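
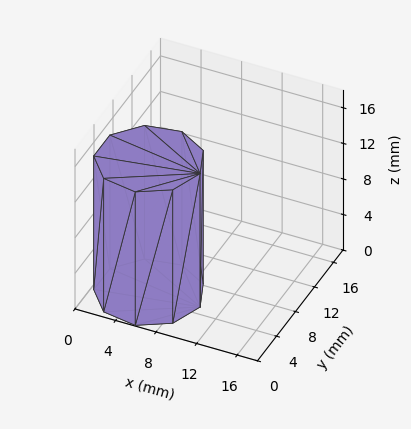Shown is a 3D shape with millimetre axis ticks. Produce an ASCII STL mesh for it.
Reading the render: the shape is a regular 9-sided prism (a cylinder approximated with 9 flat sides), circumscribed radius ≈ 5 mm, height ≈ 15 mm (dimensions read to the nearest mm from the axis ticks). For the STL, each face is triangulated and given an outward normal.

solid part
  facet normal 0.0000 0.0000 -1.0000
    outer loop
      vertex 5.9 9.9 0.0
      vertex 8.8 8.2 0.0
      vertex 10.0 5.0 0.0
    endloop
  endfacet
  facet normal 0.0000 0.0000 -1.0000
    outer loop
      vertex 2.5 9.3 0.0
      vertex 5.9 9.9 0.0
      vertex 10.0 5.0 0.0
    endloop
  endfacet
  facet normal 0.0000 0.0000 -1.0000
    outer loop
      vertex 0.3 6.7 0.0
      vertex 2.5 9.3 0.0
      vertex 10.0 5.0 0.0
    endloop
  endfacet
  facet normal 0.0000 0.0000 -1.0000
    outer loop
      vertex 0.3 3.3 0.0
      vertex 0.3 6.7 0.0
      vertex 10.0 5.0 0.0
    endloop
  endfacet
  facet normal 0.0000 0.0000 -1.0000
    outer loop
      vertex 2.5 0.7 0.0
      vertex 0.3 3.3 0.0
      vertex 10.0 5.0 0.0
    endloop
  endfacet
  facet normal 0.0000 0.0000 -1.0000
    outer loop
      vertex 5.9 0.1 0.0
      vertex 2.5 0.7 0.0
      vertex 10.0 5.0 0.0
    endloop
  endfacet
  facet normal 0.0000 0.0000 -1.0000
    outer loop
      vertex 8.8 1.8 0.0
      vertex 5.9 0.1 0.0
      vertex 10.0 5.0 0.0
    endloop
  endfacet
  facet normal 0.0000 0.0000 1.0000
    outer loop
      vertex 10.0 5.0 15.0
      vertex 8.8 8.2 15.0
      vertex 5.9 9.9 15.0
    endloop
  endfacet
  facet normal 0.0000 0.0000 1.0000
    outer loop
      vertex 10.0 5.0 15.0
      vertex 5.9 9.9 15.0
      vertex 2.5 9.3 15.0
    endloop
  endfacet
  facet normal 0.0000 0.0000 1.0000
    outer loop
      vertex 10.0 5.0 15.0
      vertex 2.5 9.3 15.0
      vertex 0.3 6.7 15.0
    endloop
  endfacet
  facet normal 0.0000 0.0000 1.0000
    outer loop
      vertex 10.0 5.0 15.0
      vertex 0.3 6.7 15.0
      vertex 0.3 3.3 15.0
    endloop
  endfacet
  facet normal 0.0000 0.0000 1.0000
    outer loop
      vertex 10.0 5.0 15.0
      vertex 0.3 3.3 15.0
      vertex 2.5 0.7 15.0
    endloop
  endfacet
  facet normal 0.0000 0.0000 1.0000
    outer loop
      vertex 10.0 5.0 15.0
      vertex 2.5 0.7 15.0
      vertex 5.9 0.1 15.0
    endloop
  endfacet
  facet normal 0.0000 0.0000 1.0000
    outer loop
      vertex 10.0 5.0 15.0
      vertex 5.9 0.1 15.0
      vertex 8.8 1.8 15.0
    endloop
  endfacet
  facet normal 0.9363 0.3511 0.0000
    outer loop
      vertex 10.0 5.0 0.0
      vertex 8.8 8.2 0.0
      vertex 8.8 8.2 15.0
    endloop
  endfacet
  facet normal 0.9363 0.3511 0.0000
    outer loop
      vertex 10.0 5.0 0.0
      vertex 8.8 8.2 15.0
      vertex 10.0 5.0 15.0
    endloop
  endfacet
  facet normal 0.5057 0.8627 0.0000
    outer loop
      vertex 8.8 8.2 0.0
      vertex 5.9 9.9 0.0
      vertex 5.9 9.9 15.0
    endloop
  endfacet
  facet normal 0.5057 0.8627 0.0000
    outer loop
      vertex 8.8 8.2 0.0
      vertex 5.9 9.9 15.0
      vertex 8.8 8.2 15.0
    endloop
  endfacet
  facet normal -0.1738 0.9848 0.0000
    outer loop
      vertex 5.9 9.9 0.0
      vertex 2.5 9.3 0.0
      vertex 2.5 9.3 15.0
    endloop
  endfacet
  facet normal -0.1738 0.9848 0.0000
    outer loop
      vertex 5.9 9.9 0.0
      vertex 2.5 9.3 15.0
      vertex 5.9 9.9 15.0
    endloop
  endfacet
  facet normal -0.7634 0.6459 0.0000
    outer loop
      vertex 2.5 9.3 0.0
      vertex 0.3 6.7 0.0
      vertex 0.3 6.7 15.0
    endloop
  endfacet
  facet normal -0.7634 0.6459 0.0000
    outer loop
      vertex 2.5 9.3 0.0
      vertex 0.3 6.7 15.0
      vertex 2.5 9.3 15.0
    endloop
  endfacet
  facet normal -1.0000 0.0000 0.0000
    outer loop
      vertex 0.3 6.7 0.0
      vertex 0.3 3.3 0.0
      vertex 0.3 3.3 15.0
    endloop
  endfacet
  facet normal -1.0000 0.0000 0.0000
    outer loop
      vertex 0.3 6.7 0.0
      vertex 0.3 3.3 15.0
      vertex 0.3 6.7 15.0
    endloop
  endfacet
  facet normal -0.7634 -0.6459 0.0000
    outer loop
      vertex 0.3 3.3 0.0
      vertex 2.5 0.7 0.0
      vertex 2.5 0.7 15.0
    endloop
  endfacet
  facet normal -0.7634 -0.6459 0.0000
    outer loop
      vertex 0.3 3.3 0.0
      vertex 2.5 0.7 15.0
      vertex 0.3 3.3 15.0
    endloop
  endfacet
  facet normal -0.1738 -0.9848 0.0000
    outer loop
      vertex 2.5 0.7 0.0
      vertex 5.9 0.1 0.0
      vertex 5.9 0.1 15.0
    endloop
  endfacet
  facet normal -0.1738 -0.9848 0.0000
    outer loop
      vertex 2.5 0.7 0.0
      vertex 5.9 0.1 15.0
      vertex 2.5 0.7 15.0
    endloop
  endfacet
  facet normal 0.5057 -0.8627 0.0000
    outer loop
      vertex 5.9 0.1 0.0
      vertex 8.8 1.8 0.0
      vertex 8.8 1.8 15.0
    endloop
  endfacet
  facet normal 0.5057 -0.8627 0.0000
    outer loop
      vertex 5.9 0.1 0.0
      vertex 8.8 1.8 15.0
      vertex 5.9 0.1 15.0
    endloop
  endfacet
  facet normal 0.9363 -0.3511 0.0000
    outer loop
      vertex 8.8 1.8 0.0
      vertex 10.0 5.0 0.0
      vertex 10.0 5.0 15.0
    endloop
  endfacet
  facet normal 0.9363 -0.3511 0.0000
    outer loop
      vertex 8.8 1.8 0.0
      vertex 10.0 5.0 15.0
      vertex 8.8 1.8 15.0
    endloop
  endfacet
endsolid part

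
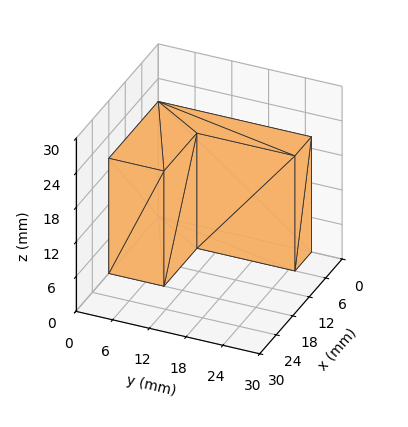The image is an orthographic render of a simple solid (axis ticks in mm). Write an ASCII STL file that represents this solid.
Reading the render: the shape is an L-shaped prism: outer 18 × 25 mm, arm thicknesses ≈ 9 mm (horizontal) and 6 mm (vertical), extruded 20 mm in z (dimensions read to the nearest mm from the axis ticks). For the STL, each face is triangulated and given an outward normal.

solid part
  facet normal 0.0000 0.0000 -1.0000
    outer loop
      vertex 18.0 9.0 0.0
      vertex 18.0 0.0 0.0
      vertex 0.0 0.0 0.0
    endloop
  endfacet
  facet normal 0.0000 0.0000 -1.0000
    outer loop
      vertex 6.0 9.0 0.0
      vertex 18.0 9.0 0.0
      vertex 0.0 0.0 0.0
    endloop
  endfacet
  facet normal 0.0000 0.0000 -1.0000
    outer loop
      vertex 6.0 25.0 0.0
      vertex 6.0 9.0 0.0
      vertex 0.0 0.0 0.0
    endloop
  endfacet
  facet normal 0.0000 0.0000 -1.0000
    outer loop
      vertex 0.0 25.0 0.0
      vertex 6.0 25.0 0.0
      vertex 0.0 0.0 0.0
    endloop
  endfacet
  facet normal 0.0000 0.0000 1.0000
    outer loop
      vertex 0.0 0.0 20.0
      vertex 18.0 0.0 20.0
      vertex 18.0 9.0 20.0
    endloop
  endfacet
  facet normal 0.0000 0.0000 1.0000
    outer loop
      vertex 0.0 0.0 20.0
      vertex 18.0 9.0 20.0
      vertex 6.0 9.0 20.0
    endloop
  endfacet
  facet normal 0.0000 0.0000 1.0000
    outer loop
      vertex 0.0 0.0 20.0
      vertex 6.0 9.0 20.0
      vertex 6.0 25.0 20.0
    endloop
  endfacet
  facet normal 0.0000 0.0000 1.0000
    outer loop
      vertex 0.0 0.0 20.0
      vertex 6.0 25.0 20.0
      vertex 0.0 25.0 20.0
    endloop
  endfacet
  facet normal 0.0000 -1.0000 0.0000
    outer loop
      vertex 0.0 0.0 0.0
      vertex 18.0 0.0 0.0
      vertex 18.0 0.0 20.0
    endloop
  endfacet
  facet normal 0.0000 -1.0000 0.0000
    outer loop
      vertex 0.0 0.0 0.0
      vertex 18.0 0.0 20.0
      vertex 0.0 0.0 20.0
    endloop
  endfacet
  facet normal 1.0000 0.0000 0.0000
    outer loop
      vertex 18.0 0.0 0.0
      vertex 18.0 9.0 0.0
      vertex 18.0 9.0 20.0
    endloop
  endfacet
  facet normal 1.0000 0.0000 0.0000
    outer loop
      vertex 18.0 0.0 0.0
      vertex 18.0 9.0 20.0
      vertex 18.0 0.0 20.0
    endloop
  endfacet
  facet normal 0.0000 1.0000 0.0000
    outer loop
      vertex 18.0 9.0 0.0
      vertex 6.0 9.0 0.0
      vertex 6.0 9.0 20.0
    endloop
  endfacet
  facet normal 0.0000 1.0000 0.0000
    outer loop
      vertex 18.0 9.0 0.0
      vertex 6.0 9.0 20.0
      vertex 18.0 9.0 20.0
    endloop
  endfacet
  facet normal 1.0000 0.0000 0.0000
    outer loop
      vertex 6.0 9.0 0.0
      vertex 6.0 25.0 0.0
      vertex 6.0 25.0 20.0
    endloop
  endfacet
  facet normal 1.0000 0.0000 0.0000
    outer loop
      vertex 6.0 9.0 0.0
      vertex 6.0 25.0 20.0
      vertex 6.0 9.0 20.0
    endloop
  endfacet
  facet normal 0.0000 1.0000 0.0000
    outer loop
      vertex 6.0 25.0 0.0
      vertex 0.0 25.0 0.0
      vertex 0.0 25.0 20.0
    endloop
  endfacet
  facet normal 0.0000 1.0000 0.0000
    outer loop
      vertex 6.0 25.0 0.0
      vertex 0.0 25.0 20.0
      vertex 6.0 25.0 20.0
    endloop
  endfacet
  facet normal -1.0000 0.0000 0.0000
    outer loop
      vertex 0.0 25.0 0.0
      vertex 0.0 0.0 0.0
      vertex 0.0 0.0 20.0
    endloop
  endfacet
  facet normal -1.0000 0.0000 0.0000
    outer loop
      vertex 0.0 25.0 0.0
      vertex 0.0 0.0 20.0
      vertex 0.0 25.0 20.0
    endloop
  endfacet
endsolid part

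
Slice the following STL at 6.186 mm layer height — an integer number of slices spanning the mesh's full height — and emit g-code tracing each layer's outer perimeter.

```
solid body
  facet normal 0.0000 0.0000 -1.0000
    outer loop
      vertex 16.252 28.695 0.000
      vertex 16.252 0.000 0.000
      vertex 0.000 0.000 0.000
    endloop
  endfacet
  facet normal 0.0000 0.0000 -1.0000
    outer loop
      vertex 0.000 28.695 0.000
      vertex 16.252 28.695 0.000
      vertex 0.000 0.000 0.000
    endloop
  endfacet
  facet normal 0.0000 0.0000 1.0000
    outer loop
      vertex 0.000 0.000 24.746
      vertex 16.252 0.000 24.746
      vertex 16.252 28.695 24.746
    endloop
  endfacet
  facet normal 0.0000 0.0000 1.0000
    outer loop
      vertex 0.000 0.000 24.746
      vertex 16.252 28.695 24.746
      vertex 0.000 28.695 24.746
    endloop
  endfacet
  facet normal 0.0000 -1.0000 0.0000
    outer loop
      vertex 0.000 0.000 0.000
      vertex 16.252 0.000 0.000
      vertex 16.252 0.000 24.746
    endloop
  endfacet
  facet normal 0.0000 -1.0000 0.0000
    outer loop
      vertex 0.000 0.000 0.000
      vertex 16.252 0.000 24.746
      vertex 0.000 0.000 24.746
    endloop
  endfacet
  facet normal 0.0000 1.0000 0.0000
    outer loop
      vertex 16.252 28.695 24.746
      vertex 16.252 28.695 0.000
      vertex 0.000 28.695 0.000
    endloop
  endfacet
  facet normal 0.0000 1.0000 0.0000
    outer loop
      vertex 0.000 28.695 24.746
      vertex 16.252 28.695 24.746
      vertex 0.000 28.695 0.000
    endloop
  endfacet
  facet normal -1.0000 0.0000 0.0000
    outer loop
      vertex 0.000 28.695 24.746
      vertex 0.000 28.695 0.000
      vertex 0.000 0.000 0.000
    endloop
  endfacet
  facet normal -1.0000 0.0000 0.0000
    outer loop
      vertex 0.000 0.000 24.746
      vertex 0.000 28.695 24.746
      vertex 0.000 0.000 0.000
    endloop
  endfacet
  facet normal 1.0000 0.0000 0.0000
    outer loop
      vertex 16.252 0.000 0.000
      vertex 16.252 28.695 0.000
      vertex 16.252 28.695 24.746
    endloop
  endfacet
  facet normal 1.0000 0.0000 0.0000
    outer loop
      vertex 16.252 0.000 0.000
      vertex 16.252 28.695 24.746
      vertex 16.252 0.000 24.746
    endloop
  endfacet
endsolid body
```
; perimeter-only toolpath
G21 ; units = mm
G90 ; absolute positioning
G28 ; home
; layer 1
G0 Z6.186
G0 X0.000 Y0.000
G1 X16.252 Y0.000
G1 X16.252 Y28.695
G1 X0.000 Y28.695
G1 X0.000 Y0.000
; layer 2
G0 Z12.373
G0 X0.000 Y0.000
G1 X16.252 Y0.000
G1 X16.252 Y28.695
G1 X0.000 Y28.695
G1 X0.000 Y0.000
; layer 3
G0 Z18.559
G0 X0.000 Y0.000
G1 X16.252 Y0.000
G1 X16.252 Y28.695
G1 X0.000 Y28.695
G1 X0.000 Y0.000
; layer 4
G0 Z24.746
G0 X0.000 Y0.000
G1 X16.252 Y0.000
G1 X16.252 Y28.695
G1 X0.000 Y28.695
G1 X0.000 Y0.000
M2 ; end

The solid is a rectangular box, roughly 16.3 × 28.7 mm footprint and 24.7 mm tall. Slicing at Δz = 6.186 mm — 4 equal slices spanning the solid's height, so layer i sits at z = i·h/4 — gives 4 non-empty perimeters. Each is a 4-segment closed polygon; G0 lifts to the layer z and rapids to the start vertex, then G1 traces the edges.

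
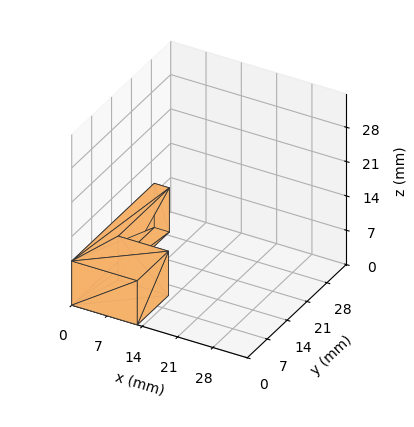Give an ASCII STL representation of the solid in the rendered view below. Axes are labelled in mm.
Reading the render: the shape is an L-shaped prism: outer 13 × 29 mm, arm thicknesses ≈ 11 mm (horizontal) and 3 mm (vertical), extruded 9 mm in z (dimensions read to the nearest mm from the axis ticks). For the STL, each face is triangulated and given an outward normal.

solid part
  facet normal 0.0000 0.0000 -1.0000
    outer loop
      vertex 13.0 11.0 0.0
      vertex 13.0 0.0 0.0
      vertex 0.0 0.0 0.0
    endloop
  endfacet
  facet normal 0.0000 0.0000 -1.0000
    outer loop
      vertex 3.0 11.0 0.0
      vertex 13.0 11.0 0.0
      vertex 0.0 0.0 0.0
    endloop
  endfacet
  facet normal 0.0000 0.0000 -1.0000
    outer loop
      vertex 3.0 29.0 0.0
      vertex 3.0 11.0 0.0
      vertex 0.0 0.0 0.0
    endloop
  endfacet
  facet normal 0.0000 0.0000 -1.0000
    outer loop
      vertex 0.0 29.0 0.0
      vertex 3.0 29.0 0.0
      vertex 0.0 0.0 0.0
    endloop
  endfacet
  facet normal 0.0000 0.0000 1.0000
    outer loop
      vertex 0.0 0.0 9.0
      vertex 13.0 0.0 9.0
      vertex 13.0 11.0 9.0
    endloop
  endfacet
  facet normal 0.0000 0.0000 1.0000
    outer loop
      vertex 0.0 0.0 9.0
      vertex 13.0 11.0 9.0
      vertex 3.0 11.0 9.0
    endloop
  endfacet
  facet normal 0.0000 0.0000 1.0000
    outer loop
      vertex 0.0 0.0 9.0
      vertex 3.0 11.0 9.0
      vertex 3.0 29.0 9.0
    endloop
  endfacet
  facet normal 0.0000 0.0000 1.0000
    outer loop
      vertex 0.0 0.0 9.0
      vertex 3.0 29.0 9.0
      vertex 0.0 29.0 9.0
    endloop
  endfacet
  facet normal 0.0000 -1.0000 0.0000
    outer loop
      vertex 0.0 0.0 0.0
      vertex 13.0 0.0 0.0
      vertex 13.0 0.0 9.0
    endloop
  endfacet
  facet normal 0.0000 -1.0000 0.0000
    outer loop
      vertex 0.0 0.0 0.0
      vertex 13.0 0.0 9.0
      vertex 0.0 0.0 9.0
    endloop
  endfacet
  facet normal 1.0000 0.0000 0.0000
    outer loop
      vertex 13.0 0.0 0.0
      vertex 13.0 11.0 0.0
      vertex 13.0 11.0 9.0
    endloop
  endfacet
  facet normal 1.0000 0.0000 0.0000
    outer loop
      vertex 13.0 0.0 0.0
      vertex 13.0 11.0 9.0
      vertex 13.0 0.0 9.0
    endloop
  endfacet
  facet normal 0.0000 1.0000 0.0000
    outer loop
      vertex 13.0 11.0 0.0
      vertex 3.0 11.0 0.0
      vertex 3.0 11.0 9.0
    endloop
  endfacet
  facet normal 0.0000 1.0000 0.0000
    outer loop
      vertex 13.0 11.0 0.0
      vertex 3.0 11.0 9.0
      vertex 13.0 11.0 9.0
    endloop
  endfacet
  facet normal 1.0000 0.0000 0.0000
    outer loop
      vertex 3.0 11.0 0.0
      vertex 3.0 29.0 0.0
      vertex 3.0 29.0 9.0
    endloop
  endfacet
  facet normal 1.0000 0.0000 0.0000
    outer loop
      vertex 3.0 11.0 0.0
      vertex 3.0 29.0 9.0
      vertex 3.0 11.0 9.0
    endloop
  endfacet
  facet normal 0.0000 1.0000 0.0000
    outer loop
      vertex 3.0 29.0 0.0
      vertex 0.0 29.0 0.0
      vertex 0.0 29.0 9.0
    endloop
  endfacet
  facet normal 0.0000 1.0000 0.0000
    outer loop
      vertex 3.0 29.0 0.0
      vertex 0.0 29.0 9.0
      vertex 3.0 29.0 9.0
    endloop
  endfacet
  facet normal -1.0000 0.0000 0.0000
    outer loop
      vertex 0.0 29.0 0.0
      vertex 0.0 0.0 0.0
      vertex 0.0 0.0 9.0
    endloop
  endfacet
  facet normal -1.0000 0.0000 0.0000
    outer loop
      vertex 0.0 29.0 0.0
      vertex 0.0 0.0 9.0
      vertex 0.0 29.0 9.0
    endloop
  endfacet
endsolid part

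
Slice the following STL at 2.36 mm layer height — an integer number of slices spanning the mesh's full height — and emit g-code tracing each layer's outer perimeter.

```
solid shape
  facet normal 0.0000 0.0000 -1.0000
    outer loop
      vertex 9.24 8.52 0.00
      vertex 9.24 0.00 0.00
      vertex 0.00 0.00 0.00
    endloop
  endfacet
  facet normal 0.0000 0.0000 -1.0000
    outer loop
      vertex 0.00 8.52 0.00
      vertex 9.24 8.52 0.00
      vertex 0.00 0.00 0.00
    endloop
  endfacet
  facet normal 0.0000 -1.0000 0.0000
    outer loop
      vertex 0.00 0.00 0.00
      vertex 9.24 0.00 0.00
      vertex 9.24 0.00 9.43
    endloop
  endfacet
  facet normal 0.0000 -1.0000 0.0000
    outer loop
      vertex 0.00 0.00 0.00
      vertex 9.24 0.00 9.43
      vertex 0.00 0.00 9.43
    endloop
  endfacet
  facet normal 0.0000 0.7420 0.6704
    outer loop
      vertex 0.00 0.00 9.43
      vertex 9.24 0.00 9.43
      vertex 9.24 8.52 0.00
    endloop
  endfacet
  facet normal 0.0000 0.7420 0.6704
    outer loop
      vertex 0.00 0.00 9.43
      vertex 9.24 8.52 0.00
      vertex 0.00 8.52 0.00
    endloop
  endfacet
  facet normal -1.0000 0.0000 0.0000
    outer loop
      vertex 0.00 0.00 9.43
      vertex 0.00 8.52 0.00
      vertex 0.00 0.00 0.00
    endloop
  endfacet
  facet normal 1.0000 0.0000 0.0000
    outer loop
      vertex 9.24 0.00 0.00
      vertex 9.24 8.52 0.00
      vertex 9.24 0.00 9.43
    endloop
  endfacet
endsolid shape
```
; perimeter-only toolpath
G21 ; units = mm
G90 ; absolute positioning
G28 ; home
; layer 1
G0 Z2.36
G0 X0.00 Y0.00
G1 X9.24 Y0.00
G1 X9.24 Y6.39
G1 X0.00 Y6.39
G1 X0.00 Y0.00
; layer 2
G0 Z4.71
G0 X0.00 Y0.00
G1 X9.24 Y0.00
G1 X9.24 Y4.26
G1 X0.00 Y4.26
G1 X0.00 Y0.00
; layer 3
G0 Z7.07
G0 X0.00 Y0.00
G1 X9.24 Y0.00
G1 X9.24 Y2.13
G1 X0.00 Y2.13
G1 X0.00 Y0.00
M2 ; end

The solid is a wedge (ramp): 9.24 × 8.52 mm base, rising to 9.43 mm along the y=0 edge and sloping linearly to z=0 at y=8.52. Slicing at Δz = 2.36 mm — 4 equal slices spanning the solid's height, so layer i sits at z = i·h/4 — gives 3 non-empty perimeters. Each is a 4-segment closed polygon; G0 lifts to the layer z and rapids to the start vertex, then G1 traces the edges. The cross-section shrinks linearly with z (the slice at the apex is degenerate and omitted).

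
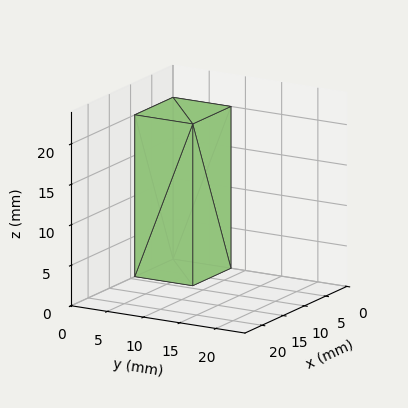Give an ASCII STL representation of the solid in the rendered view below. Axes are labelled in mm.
Reading the render: the shape is a rectangular box, roughly 9 × 8 mm footprint and 20 mm tall (dimensions read to the nearest mm from the axis ticks). For the STL, each face is triangulated and given an outward normal.

solid part
  facet normal 0.0000 0.0000 -1.0000
    outer loop
      vertex 9.000 8.000 0.000
      vertex 9.000 0.000 0.000
      vertex 0.000 0.000 0.000
    endloop
  endfacet
  facet normal 0.0000 0.0000 -1.0000
    outer loop
      vertex 0.000 8.000 0.000
      vertex 9.000 8.000 0.000
      vertex 0.000 0.000 0.000
    endloop
  endfacet
  facet normal 0.0000 0.0000 1.0000
    outer loop
      vertex 0.000 0.000 20.000
      vertex 9.000 0.000 20.000
      vertex 9.000 8.000 20.000
    endloop
  endfacet
  facet normal 0.0000 0.0000 1.0000
    outer loop
      vertex 0.000 0.000 20.000
      vertex 9.000 8.000 20.000
      vertex 0.000 8.000 20.000
    endloop
  endfacet
  facet normal 0.0000 -1.0000 0.0000
    outer loop
      vertex 0.000 0.000 0.000
      vertex 9.000 0.000 0.000
      vertex 9.000 0.000 20.000
    endloop
  endfacet
  facet normal 0.0000 -1.0000 0.0000
    outer loop
      vertex 0.000 0.000 0.000
      vertex 9.000 0.000 20.000
      vertex 0.000 0.000 20.000
    endloop
  endfacet
  facet normal 0.0000 1.0000 0.0000
    outer loop
      vertex 9.000 8.000 20.000
      vertex 9.000 8.000 0.000
      vertex 0.000 8.000 0.000
    endloop
  endfacet
  facet normal 0.0000 1.0000 0.0000
    outer loop
      vertex 0.000 8.000 20.000
      vertex 9.000 8.000 20.000
      vertex 0.000 8.000 0.000
    endloop
  endfacet
  facet normal -1.0000 0.0000 0.0000
    outer loop
      vertex 0.000 8.000 20.000
      vertex 0.000 8.000 0.000
      vertex 0.000 0.000 0.000
    endloop
  endfacet
  facet normal -1.0000 0.0000 0.0000
    outer loop
      vertex 0.000 0.000 20.000
      vertex 0.000 8.000 20.000
      vertex 0.000 0.000 0.000
    endloop
  endfacet
  facet normal 1.0000 0.0000 0.0000
    outer loop
      vertex 9.000 0.000 0.000
      vertex 9.000 8.000 0.000
      vertex 9.000 8.000 20.000
    endloop
  endfacet
  facet normal 1.0000 0.0000 0.0000
    outer loop
      vertex 9.000 0.000 0.000
      vertex 9.000 8.000 20.000
      vertex 9.000 0.000 20.000
    endloop
  endfacet
endsolid part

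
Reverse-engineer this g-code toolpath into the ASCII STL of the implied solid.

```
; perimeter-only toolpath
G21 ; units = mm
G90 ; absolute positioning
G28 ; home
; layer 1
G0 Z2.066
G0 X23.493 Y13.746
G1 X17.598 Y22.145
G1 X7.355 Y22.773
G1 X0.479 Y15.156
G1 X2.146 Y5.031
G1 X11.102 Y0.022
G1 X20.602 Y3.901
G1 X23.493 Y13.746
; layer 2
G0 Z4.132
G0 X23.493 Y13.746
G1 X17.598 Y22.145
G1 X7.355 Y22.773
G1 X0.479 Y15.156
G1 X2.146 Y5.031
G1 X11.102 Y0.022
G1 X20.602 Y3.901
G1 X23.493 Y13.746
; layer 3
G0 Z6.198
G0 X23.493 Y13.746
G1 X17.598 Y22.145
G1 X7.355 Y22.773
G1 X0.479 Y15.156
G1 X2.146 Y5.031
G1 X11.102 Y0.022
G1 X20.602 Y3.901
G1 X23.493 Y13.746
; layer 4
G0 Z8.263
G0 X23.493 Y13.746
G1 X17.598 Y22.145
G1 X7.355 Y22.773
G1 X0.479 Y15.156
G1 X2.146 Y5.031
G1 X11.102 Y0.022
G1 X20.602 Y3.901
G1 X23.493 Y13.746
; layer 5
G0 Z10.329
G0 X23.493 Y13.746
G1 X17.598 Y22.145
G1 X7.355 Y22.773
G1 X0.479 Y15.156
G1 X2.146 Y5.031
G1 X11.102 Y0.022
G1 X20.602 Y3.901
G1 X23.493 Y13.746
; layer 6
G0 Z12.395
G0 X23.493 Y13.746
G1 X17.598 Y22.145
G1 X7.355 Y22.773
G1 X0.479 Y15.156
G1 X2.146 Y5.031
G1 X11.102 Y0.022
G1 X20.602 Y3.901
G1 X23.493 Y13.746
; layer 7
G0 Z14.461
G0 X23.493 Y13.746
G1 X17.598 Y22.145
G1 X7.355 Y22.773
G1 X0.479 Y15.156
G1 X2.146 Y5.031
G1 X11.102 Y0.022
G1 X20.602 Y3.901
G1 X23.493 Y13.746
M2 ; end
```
solid part
  facet normal 0.0000 0.0000 -1.0000
    outer loop
      vertex 7.355 22.773 0.000
      vertex 17.598 22.145 0.000
      vertex 23.493 13.746 0.000
    endloop
  endfacet
  facet normal 0.0000 0.0000 -1.0000
    outer loop
      vertex 0.479 15.156 0.000
      vertex 7.355 22.773 0.000
      vertex 23.493 13.746 0.000
    endloop
  endfacet
  facet normal 0.0000 0.0000 -1.0000
    outer loop
      vertex 2.146 5.031 0.000
      vertex 0.479 15.156 0.000
      vertex 23.493 13.746 0.000
    endloop
  endfacet
  facet normal 0.0000 0.0000 -1.0000
    outer loop
      vertex 11.102 0.022 0.000
      vertex 2.146 5.031 0.000
      vertex 23.493 13.746 0.000
    endloop
  endfacet
  facet normal 0.0000 0.0000 -1.0000
    outer loop
      vertex 20.602 3.901 0.000
      vertex 11.102 0.022 0.000
      vertex 23.493 13.746 0.000
    endloop
  endfacet
  facet normal 0.0000 0.0000 1.0000
    outer loop
      vertex 23.493 13.746 14.461
      vertex 17.598 22.145 14.461
      vertex 7.355 22.773 14.461
    endloop
  endfacet
  facet normal 0.0000 0.0000 1.0000
    outer loop
      vertex 23.493 13.746 14.461
      vertex 7.355 22.773 14.461
      vertex 0.479 15.156 14.461
    endloop
  endfacet
  facet normal 0.0000 0.0000 1.0000
    outer loop
      vertex 23.493 13.746 14.461
      vertex 0.479 15.156 14.461
      vertex 2.146 5.031 14.461
    endloop
  endfacet
  facet normal 0.0000 0.0000 1.0000
    outer loop
      vertex 23.493 13.746 14.461
      vertex 2.146 5.031 14.461
      vertex 11.102 0.022 14.461
    endloop
  endfacet
  facet normal 0.0000 0.0000 1.0000
    outer loop
      vertex 23.493 13.746 14.461
      vertex 11.102 0.022 14.461
      vertex 20.602 3.901 14.461
    endloop
  endfacet
  facet normal 0.8185 0.5745 0.0000
    outer loop
      vertex 23.493 13.746 0.000
      vertex 17.598 22.145 0.000
      vertex 17.598 22.145 14.461
    endloop
  endfacet
  facet normal 0.8185 0.5745 0.0000
    outer loop
      vertex 23.493 13.746 0.000
      vertex 17.598 22.145 14.461
      vertex 23.493 13.746 14.461
    endloop
  endfacet
  facet normal 0.0612 0.9981 0.0000
    outer loop
      vertex 17.598 22.145 0.000
      vertex 7.355 22.773 0.000
      vertex 7.355 22.773 14.461
    endloop
  endfacet
  facet normal 0.0612 0.9981 0.0000
    outer loop
      vertex 17.598 22.145 0.000
      vertex 7.355 22.773 14.461
      vertex 17.598 22.145 14.461
    endloop
  endfacet
  facet normal -0.7423 0.6701 0.0000
    outer loop
      vertex 7.355 22.773 0.000
      vertex 0.479 15.156 0.000
      vertex 0.479 15.156 14.461
    endloop
  endfacet
  facet normal -0.7423 0.6701 0.0000
    outer loop
      vertex 7.355 22.773 0.000
      vertex 0.479 15.156 14.461
      vertex 7.355 22.773 14.461
    endloop
  endfacet
  facet normal -0.9867 -0.1625 0.0000
    outer loop
      vertex 0.479 15.156 0.000
      vertex 2.146 5.031 0.000
      vertex 2.146 5.031 14.461
    endloop
  endfacet
  facet normal -0.9867 -0.1625 0.0000
    outer loop
      vertex 0.479 15.156 0.000
      vertex 2.146 5.031 14.461
      vertex 0.479 15.156 14.461
    endloop
  endfacet
  facet normal -0.4881 -0.8728 0.0000
    outer loop
      vertex 2.146 5.031 0.000
      vertex 11.102 0.022 0.000
      vertex 11.102 0.022 14.461
    endloop
  endfacet
  facet normal -0.4881 -0.8728 0.0000
    outer loop
      vertex 2.146 5.031 0.000
      vertex 11.102 0.022 14.461
      vertex 2.146 5.031 14.461
    endloop
  endfacet
  facet normal 0.3780 -0.9258 0.0000
    outer loop
      vertex 11.102 0.022 0.000
      vertex 20.602 3.901 0.000
      vertex 20.602 3.901 14.461
    endloop
  endfacet
  facet normal 0.3780 -0.9258 0.0000
    outer loop
      vertex 11.102 0.022 0.000
      vertex 20.602 3.901 14.461
      vertex 11.102 0.022 14.461
    endloop
  endfacet
  facet normal 0.9595 -0.2818 0.0000
    outer loop
      vertex 20.602 3.901 0.000
      vertex 23.493 13.746 0.000
      vertex 23.493 13.746 14.461
    endloop
  endfacet
  facet normal 0.9595 -0.2818 0.0000
    outer loop
      vertex 20.602 3.901 0.000
      vertex 23.493 13.746 14.461
      vertex 20.602 3.901 14.461
    endloop
  endfacet
endsolid part

The G0 Z moves step by Δz≈2.066 mm. Every layer's G1 loop is the same polygon, so the solid is a straight extrusion of it from z=0 to z≈14.5. Closing with flat bottom and top caps and triangulating gives 24 facets — a regular 7-sided prism (a cylinder approximated with 7 flat sides), circumscribed radius ≈ 11.8 mm, height ≈ 14.5 mm.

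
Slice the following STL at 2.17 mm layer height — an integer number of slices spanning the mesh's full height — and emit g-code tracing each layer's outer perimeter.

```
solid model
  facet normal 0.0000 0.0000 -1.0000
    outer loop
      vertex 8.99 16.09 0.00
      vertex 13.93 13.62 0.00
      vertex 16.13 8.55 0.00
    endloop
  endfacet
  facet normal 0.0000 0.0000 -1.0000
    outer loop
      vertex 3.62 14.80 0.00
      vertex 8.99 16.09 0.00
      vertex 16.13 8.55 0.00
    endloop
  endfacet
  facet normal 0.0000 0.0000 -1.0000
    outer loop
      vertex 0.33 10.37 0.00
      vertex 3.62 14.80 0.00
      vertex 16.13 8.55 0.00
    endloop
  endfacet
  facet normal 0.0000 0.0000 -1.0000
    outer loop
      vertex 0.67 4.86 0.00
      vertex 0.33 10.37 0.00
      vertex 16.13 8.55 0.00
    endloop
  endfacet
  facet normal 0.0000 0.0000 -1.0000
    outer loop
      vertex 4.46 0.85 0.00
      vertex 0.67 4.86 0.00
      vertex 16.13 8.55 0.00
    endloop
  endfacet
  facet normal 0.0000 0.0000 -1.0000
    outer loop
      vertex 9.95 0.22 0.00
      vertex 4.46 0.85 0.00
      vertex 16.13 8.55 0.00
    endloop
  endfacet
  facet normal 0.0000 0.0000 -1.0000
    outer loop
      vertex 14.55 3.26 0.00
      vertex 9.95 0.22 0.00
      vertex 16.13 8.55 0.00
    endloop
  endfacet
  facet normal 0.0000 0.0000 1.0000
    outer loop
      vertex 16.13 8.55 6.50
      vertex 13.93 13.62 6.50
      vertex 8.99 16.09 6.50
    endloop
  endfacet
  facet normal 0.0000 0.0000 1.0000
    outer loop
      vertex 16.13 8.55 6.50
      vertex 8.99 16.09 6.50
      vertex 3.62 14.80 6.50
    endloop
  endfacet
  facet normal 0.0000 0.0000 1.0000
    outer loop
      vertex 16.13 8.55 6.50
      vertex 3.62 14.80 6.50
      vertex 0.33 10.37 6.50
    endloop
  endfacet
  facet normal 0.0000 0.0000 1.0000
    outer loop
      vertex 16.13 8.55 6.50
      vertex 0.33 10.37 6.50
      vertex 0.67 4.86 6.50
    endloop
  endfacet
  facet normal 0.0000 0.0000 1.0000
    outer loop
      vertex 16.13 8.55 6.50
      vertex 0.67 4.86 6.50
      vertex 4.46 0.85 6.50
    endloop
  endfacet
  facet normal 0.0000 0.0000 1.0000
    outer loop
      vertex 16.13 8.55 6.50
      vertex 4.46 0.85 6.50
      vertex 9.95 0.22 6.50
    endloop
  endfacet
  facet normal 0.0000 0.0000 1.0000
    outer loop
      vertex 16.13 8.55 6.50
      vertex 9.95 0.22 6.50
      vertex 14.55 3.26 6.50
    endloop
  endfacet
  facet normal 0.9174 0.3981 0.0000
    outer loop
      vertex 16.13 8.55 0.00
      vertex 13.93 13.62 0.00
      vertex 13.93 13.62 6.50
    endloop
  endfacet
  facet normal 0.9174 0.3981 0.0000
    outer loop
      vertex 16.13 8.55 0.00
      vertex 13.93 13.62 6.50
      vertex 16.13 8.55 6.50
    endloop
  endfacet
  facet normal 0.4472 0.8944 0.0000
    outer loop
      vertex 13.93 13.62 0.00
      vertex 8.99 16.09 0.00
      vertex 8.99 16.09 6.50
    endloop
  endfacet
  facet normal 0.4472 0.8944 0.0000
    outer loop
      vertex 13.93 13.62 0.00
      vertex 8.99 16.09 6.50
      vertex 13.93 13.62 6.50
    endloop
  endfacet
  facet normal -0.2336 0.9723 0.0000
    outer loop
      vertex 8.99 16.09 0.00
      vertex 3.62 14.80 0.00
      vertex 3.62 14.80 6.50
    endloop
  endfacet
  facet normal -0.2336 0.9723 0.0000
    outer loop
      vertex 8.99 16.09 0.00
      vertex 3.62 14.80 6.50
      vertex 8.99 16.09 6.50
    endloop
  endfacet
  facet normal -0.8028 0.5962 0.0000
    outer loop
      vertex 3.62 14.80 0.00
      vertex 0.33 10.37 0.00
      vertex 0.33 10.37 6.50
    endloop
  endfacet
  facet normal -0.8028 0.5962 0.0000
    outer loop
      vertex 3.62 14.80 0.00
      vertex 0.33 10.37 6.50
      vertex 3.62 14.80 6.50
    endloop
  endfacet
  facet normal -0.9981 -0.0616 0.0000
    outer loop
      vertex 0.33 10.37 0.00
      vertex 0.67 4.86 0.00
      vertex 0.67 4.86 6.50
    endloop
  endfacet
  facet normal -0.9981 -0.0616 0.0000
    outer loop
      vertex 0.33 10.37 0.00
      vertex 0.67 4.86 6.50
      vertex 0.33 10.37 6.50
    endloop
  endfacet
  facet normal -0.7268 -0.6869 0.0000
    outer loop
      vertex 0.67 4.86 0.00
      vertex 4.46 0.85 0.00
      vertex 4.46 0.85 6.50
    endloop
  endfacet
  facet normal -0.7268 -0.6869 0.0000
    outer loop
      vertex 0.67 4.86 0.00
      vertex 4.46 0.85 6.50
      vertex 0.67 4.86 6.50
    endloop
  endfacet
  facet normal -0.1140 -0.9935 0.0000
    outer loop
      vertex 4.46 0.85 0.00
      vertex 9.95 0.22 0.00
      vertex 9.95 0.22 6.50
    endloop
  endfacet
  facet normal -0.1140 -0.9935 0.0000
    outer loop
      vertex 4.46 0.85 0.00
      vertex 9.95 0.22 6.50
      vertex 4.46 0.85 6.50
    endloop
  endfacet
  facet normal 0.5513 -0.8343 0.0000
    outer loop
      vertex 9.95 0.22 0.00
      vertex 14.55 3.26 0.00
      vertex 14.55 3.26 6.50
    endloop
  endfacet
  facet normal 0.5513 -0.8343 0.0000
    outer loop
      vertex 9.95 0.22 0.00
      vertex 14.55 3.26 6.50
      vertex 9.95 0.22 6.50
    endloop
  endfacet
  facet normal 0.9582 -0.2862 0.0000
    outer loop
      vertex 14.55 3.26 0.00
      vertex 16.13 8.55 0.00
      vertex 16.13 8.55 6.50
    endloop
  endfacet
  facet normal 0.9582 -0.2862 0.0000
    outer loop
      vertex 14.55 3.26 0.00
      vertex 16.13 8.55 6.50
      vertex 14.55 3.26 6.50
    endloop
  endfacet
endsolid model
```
; perimeter-only toolpath
G21 ; units = mm
G90 ; absolute positioning
G28 ; home
; layer 1
G0 Z2.17
G0 X16.13 Y8.55
G1 X13.93 Y13.62
G1 X8.99 Y16.09
G1 X3.62 Y14.80
G1 X0.33 Y10.37
G1 X0.67 Y4.86
G1 X4.46 Y0.85
G1 X9.95 Y0.22
G1 X14.55 Y3.26
G1 X16.13 Y8.55
; layer 2
G0 Z4.33
G0 X16.13 Y8.55
G1 X13.93 Y13.62
G1 X8.99 Y16.09
G1 X3.62 Y14.80
G1 X0.33 Y10.37
G1 X0.67 Y4.86
G1 X4.46 Y0.85
G1 X9.95 Y0.22
G1 X14.55 Y3.26
G1 X16.13 Y8.55
; layer 3
G0 Z6.50
G0 X16.13 Y8.55
G1 X13.93 Y13.62
G1 X8.99 Y16.09
G1 X3.62 Y14.80
G1 X0.33 Y10.37
G1 X0.67 Y4.86
G1 X4.46 Y0.85
G1 X9.95 Y0.22
G1 X14.55 Y3.26
G1 X16.13 Y8.55
M2 ; end

The solid is a regular 9-sided prism (a cylinder approximated with 9 flat sides), circumscribed radius ≈ 8.07 mm, height ≈ 6.5 mm. Slicing at Δz = 2.17 mm — 3 equal slices spanning the solid's height, so layer i sits at z = i·h/3 — gives 3 non-empty perimeters. Each is a 9-segment closed polygon; G0 lifts to the layer z and rapids to the start vertex, then G1 traces the edges.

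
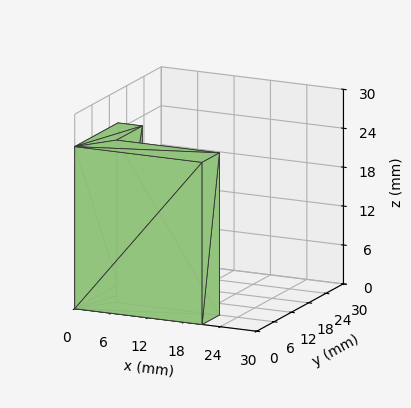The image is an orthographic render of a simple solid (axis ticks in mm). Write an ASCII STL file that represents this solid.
Reading the render: the shape is an L-shaped prism: outer 21 × 15 mm, arm thicknesses ≈ 6 mm (horizontal) and 4 mm (vertical), extruded 25 mm in z (dimensions read to the nearest mm from the axis ticks). For the STL, each face is triangulated and given an outward normal.

solid part
  facet normal 0.0000 0.0000 -1.0000
    outer loop
      vertex 21.000 6.000 0.000
      vertex 21.000 0.000 0.000
      vertex 0.000 0.000 0.000
    endloop
  endfacet
  facet normal 0.0000 0.0000 -1.0000
    outer loop
      vertex 4.000 6.000 0.000
      vertex 21.000 6.000 0.000
      vertex 0.000 0.000 0.000
    endloop
  endfacet
  facet normal 0.0000 0.0000 -1.0000
    outer loop
      vertex 4.000 15.000 0.000
      vertex 4.000 6.000 0.000
      vertex 0.000 0.000 0.000
    endloop
  endfacet
  facet normal 0.0000 0.0000 -1.0000
    outer loop
      vertex 0.000 15.000 0.000
      vertex 4.000 15.000 0.000
      vertex 0.000 0.000 0.000
    endloop
  endfacet
  facet normal 0.0000 0.0000 1.0000
    outer loop
      vertex 0.000 0.000 25.000
      vertex 21.000 0.000 25.000
      vertex 21.000 6.000 25.000
    endloop
  endfacet
  facet normal 0.0000 0.0000 1.0000
    outer loop
      vertex 0.000 0.000 25.000
      vertex 21.000 6.000 25.000
      vertex 4.000 6.000 25.000
    endloop
  endfacet
  facet normal 0.0000 0.0000 1.0000
    outer loop
      vertex 0.000 0.000 25.000
      vertex 4.000 6.000 25.000
      vertex 4.000 15.000 25.000
    endloop
  endfacet
  facet normal 0.0000 0.0000 1.0000
    outer loop
      vertex 0.000 0.000 25.000
      vertex 4.000 15.000 25.000
      vertex 0.000 15.000 25.000
    endloop
  endfacet
  facet normal 0.0000 -1.0000 0.0000
    outer loop
      vertex 0.000 0.000 0.000
      vertex 21.000 0.000 0.000
      vertex 21.000 0.000 25.000
    endloop
  endfacet
  facet normal 0.0000 -1.0000 0.0000
    outer loop
      vertex 0.000 0.000 0.000
      vertex 21.000 0.000 25.000
      vertex 0.000 0.000 25.000
    endloop
  endfacet
  facet normal 1.0000 0.0000 0.0000
    outer loop
      vertex 21.000 0.000 0.000
      vertex 21.000 6.000 0.000
      vertex 21.000 6.000 25.000
    endloop
  endfacet
  facet normal 1.0000 0.0000 0.0000
    outer loop
      vertex 21.000 0.000 0.000
      vertex 21.000 6.000 25.000
      vertex 21.000 0.000 25.000
    endloop
  endfacet
  facet normal 0.0000 1.0000 0.0000
    outer loop
      vertex 21.000 6.000 0.000
      vertex 4.000 6.000 0.000
      vertex 4.000 6.000 25.000
    endloop
  endfacet
  facet normal 0.0000 1.0000 0.0000
    outer loop
      vertex 21.000 6.000 0.000
      vertex 4.000 6.000 25.000
      vertex 21.000 6.000 25.000
    endloop
  endfacet
  facet normal 1.0000 0.0000 0.0000
    outer loop
      vertex 4.000 6.000 0.000
      vertex 4.000 15.000 0.000
      vertex 4.000 15.000 25.000
    endloop
  endfacet
  facet normal 1.0000 0.0000 0.0000
    outer loop
      vertex 4.000 6.000 0.000
      vertex 4.000 15.000 25.000
      vertex 4.000 6.000 25.000
    endloop
  endfacet
  facet normal 0.0000 1.0000 0.0000
    outer loop
      vertex 4.000 15.000 0.000
      vertex 0.000 15.000 0.000
      vertex 0.000 15.000 25.000
    endloop
  endfacet
  facet normal 0.0000 1.0000 0.0000
    outer loop
      vertex 4.000 15.000 0.000
      vertex 0.000 15.000 25.000
      vertex 4.000 15.000 25.000
    endloop
  endfacet
  facet normal -1.0000 0.0000 0.0000
    outer loop
      vertex 0.000 15.000 0.000
      vertex 0.000 0.000 0.000
      vertex 0.000 0.000 25.000
    endloop
  endfacet
  facet normal -1.0000 0.0000 0.0000
    outer loop
      vertex 0.000 15.000 0.000
      vertex 0.000 0.000 25.000
      vertex 0.000 15.000 25.000
    endloop
  endfacet
endsolid part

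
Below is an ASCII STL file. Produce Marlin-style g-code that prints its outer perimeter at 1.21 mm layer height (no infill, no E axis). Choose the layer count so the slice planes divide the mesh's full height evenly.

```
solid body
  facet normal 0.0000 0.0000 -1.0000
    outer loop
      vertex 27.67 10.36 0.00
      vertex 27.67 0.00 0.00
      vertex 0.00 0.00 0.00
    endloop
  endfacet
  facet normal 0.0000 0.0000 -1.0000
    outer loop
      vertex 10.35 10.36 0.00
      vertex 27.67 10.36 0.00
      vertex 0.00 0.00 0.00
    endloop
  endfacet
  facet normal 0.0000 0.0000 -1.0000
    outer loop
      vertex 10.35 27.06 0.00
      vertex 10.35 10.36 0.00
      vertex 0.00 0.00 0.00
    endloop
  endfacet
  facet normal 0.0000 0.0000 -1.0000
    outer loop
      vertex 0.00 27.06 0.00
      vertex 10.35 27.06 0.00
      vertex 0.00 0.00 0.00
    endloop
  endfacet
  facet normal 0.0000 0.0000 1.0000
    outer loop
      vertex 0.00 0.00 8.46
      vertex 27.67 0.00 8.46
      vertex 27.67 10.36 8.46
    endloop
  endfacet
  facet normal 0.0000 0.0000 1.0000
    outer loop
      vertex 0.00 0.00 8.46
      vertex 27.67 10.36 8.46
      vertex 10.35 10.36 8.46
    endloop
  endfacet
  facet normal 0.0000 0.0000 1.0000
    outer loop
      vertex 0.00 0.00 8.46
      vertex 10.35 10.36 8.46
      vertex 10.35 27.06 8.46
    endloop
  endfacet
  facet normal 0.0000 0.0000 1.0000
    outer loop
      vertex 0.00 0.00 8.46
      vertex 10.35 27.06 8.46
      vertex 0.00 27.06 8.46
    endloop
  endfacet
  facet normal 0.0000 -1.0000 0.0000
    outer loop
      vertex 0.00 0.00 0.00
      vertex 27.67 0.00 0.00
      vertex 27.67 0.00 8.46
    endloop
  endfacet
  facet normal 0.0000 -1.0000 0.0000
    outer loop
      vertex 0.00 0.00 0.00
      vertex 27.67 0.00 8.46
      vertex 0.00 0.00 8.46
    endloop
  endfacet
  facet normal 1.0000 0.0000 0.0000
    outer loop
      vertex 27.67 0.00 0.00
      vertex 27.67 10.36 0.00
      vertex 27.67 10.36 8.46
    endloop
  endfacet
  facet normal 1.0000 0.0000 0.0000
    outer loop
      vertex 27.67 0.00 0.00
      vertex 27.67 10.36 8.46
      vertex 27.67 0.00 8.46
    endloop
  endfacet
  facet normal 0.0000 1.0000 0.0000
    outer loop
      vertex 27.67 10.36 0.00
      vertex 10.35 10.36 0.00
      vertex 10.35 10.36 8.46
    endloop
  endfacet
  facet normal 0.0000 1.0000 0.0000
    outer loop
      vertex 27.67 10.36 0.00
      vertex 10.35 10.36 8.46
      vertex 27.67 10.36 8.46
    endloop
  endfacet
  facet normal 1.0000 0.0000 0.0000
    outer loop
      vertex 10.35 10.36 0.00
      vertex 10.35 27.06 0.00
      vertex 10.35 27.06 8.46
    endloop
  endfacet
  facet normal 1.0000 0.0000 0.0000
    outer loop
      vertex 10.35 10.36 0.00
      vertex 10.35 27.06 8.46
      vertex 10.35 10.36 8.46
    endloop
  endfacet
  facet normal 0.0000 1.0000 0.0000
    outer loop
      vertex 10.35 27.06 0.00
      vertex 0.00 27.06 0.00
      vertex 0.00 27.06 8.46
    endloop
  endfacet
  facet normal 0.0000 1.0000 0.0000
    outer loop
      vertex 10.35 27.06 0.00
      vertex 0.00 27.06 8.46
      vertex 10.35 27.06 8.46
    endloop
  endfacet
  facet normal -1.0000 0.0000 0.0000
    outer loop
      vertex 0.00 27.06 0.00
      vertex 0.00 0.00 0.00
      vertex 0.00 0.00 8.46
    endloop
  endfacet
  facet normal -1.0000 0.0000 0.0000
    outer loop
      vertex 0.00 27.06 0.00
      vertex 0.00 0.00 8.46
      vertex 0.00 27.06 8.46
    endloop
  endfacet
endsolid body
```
; perimeter-only toolpath
G21 ; units = mm
G90 ; absolute positioning
G28 ; home
; layer 1
G0 Z1.21
G0 X0.00 Y0.00
G1 X27.67 Y0.00
G1 X27.67 Y10.36
G1 X10.35 Y10.36
G1 X10.35 Y27.06
G1 X0.00 Y27.06
G1 X0.00 Y0.00
; layer 2
G0 Z2.42
G0 X0.00 Y0.00
G1 X27.67 Y0.00
G1 X27.67 Y10.36
G1 X10.35 Y10.36
G1 X10.35 Y27.06
G1 X0.00 Y27.06
G1 X0.00 Y0.00
; layer 3
G0 Z3.63
G0 X0.00 Y0.00
G1 X27.67 Y0.00
G1 X27.67 Y10.36
G1 X10.35 Y10.36
G1 X10.35 Y27.06
G1 X0.00 Y27.06
G1 X0.00 Y0.00
; layer 4
G0 Z4.83
G0 X0.00 Y0.00
G1 X27.67 Y0.00
G1 X27.67 Y10.36
G1 X10.35 Y10.36
G1 X10.35 Y27.06
G1 X0.00 Y27.06
G1 X0.00 Y0.00
; layer 5
G0 Z6.04
G0 X0.00 Y0.00
G1 X27.67 Y0.00
G1 X27.67 Y10.36
G1 X10.35 Y10.36
G1 X10.35 Y27.06
G1 X0.00 Y27.06
G1 X0.00 Y0.00
; layer 6
G0 Z7.25
G0 X0.00 Y0.00
G1 X27.67 Y0.00
G1 X27.67 Y10.36
G1 X10.35 Y10.36
G1 X10.35 Y27.06
G1 X0.00 Y27.06
G1 X0.00 Y0.00
; layer 7
G0 Z8.46
G0 X0.00 Y0.00
G1 X27.67 Y0.00
G1 X27.67 Y10.36
G1 X10.35 Y10.36
G1 X10.35 Y27.06
G1 X0.00 Y27.06
G1 X0.00 Y0.00
M2 ; end

The solid is an L-shaped prism: outer 27.7 × 27.1 mm, arm thicknesses ≈ 10.4 mm (horizontal) and 10.3 mm (vertical), extruded 8.46 mm in z. Slicing at Δz = 1.21 mm — 7 equal slices spanning the solid's height, so layer i sits at z = i·h/7 — gives 7 non-empty perimeters. Each is a 6-segment closed polygon; G0 lifts to the layer z and rapids to the start vertex, then G1 traces the edges.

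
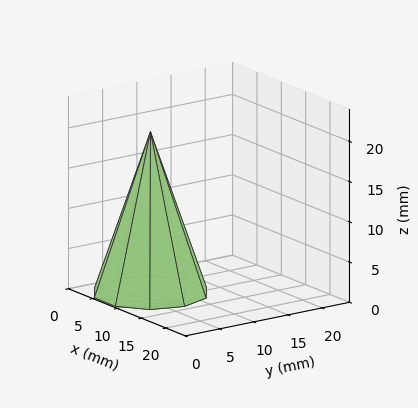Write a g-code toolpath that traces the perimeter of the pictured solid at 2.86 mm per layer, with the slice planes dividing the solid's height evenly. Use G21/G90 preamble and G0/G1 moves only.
Reading the render: the shape is a regular 10-sided pyramid, base circumscribed radius ≈ 7 mm, apex at z ≈ 20 mm (dimensions read to the nearest mm from the axis ticks). For the g-code, the solid's height is divided into equal slices at the stated Δz and each level perimeter traced with G1 moves after a G0 lift.

; perimeter-only toolpath
G21 ; units = mm
G90 ; absolute positioning
G28 ; home
; layer 1
G0 Z2.86
G0 X13.00 Y7.00
G1 X11.85 Y10.52
G1 X8.85 Y12.71
G1 X5.15 Y12.71
G1 X2.15 Y10.52
G1 X1.00 Y7.00
G1 X2.15 Y3.48
G1 X5.15 Y1.29
G1 X8.85 Y1.29
G1 X11.85 Y3.48
G1 X13.00 Y7.00
; layer 2
G0 Z5.71
G0 X12.00 Y7.00
G1 X11.04 Y9.94
G1 X8.54 Y11.76
G1 X5.46 Y11.76
G1 X2.96 Y9.94
G1 X2.00 Y7.00
G1 X2.96 Y4.06
G1 X5.46 Y2.24
G1 X8.54 Y2.24
G1 X11.04 Y4.06
G1 X12.00 Y7.00
; layer 3
G0 Z8.57
G0 X11.00 Y7.00
G1 X10.23 Y9.35
G1 X8.23 Y10.81
G1 X5.77 Y10.81
G1 X3.77 Y9.35
G1 X3.00 Y7.00
G1 X3.77 Y4.65
G1 X5.77 Y3.19
G1 X8.23 Y3.19
G1 X10.23 Y4.65
G1 X11.00 Y7.00
; layer 4
G0 Z11.43
G0 X10.00 Y7.00
G1 X9.43 Y8.76
G1 X7.93 Y9.85
G1 X6.07 Y9.85
G1 X4.57 Y8.76
G1 X4.00 Y7.00
G1 X4.57 Y5.24
G1 X6.07 Y4.15
G1 X7.93 Y4.15
G1 X9.43 Y5.24
G1 X10.00 Y7.00
; layer 5
G0 Z14.29
G0 X9.00 Y7.00
G1 X8.62 Y8.17
G1 X7.62 Y8.90
G1 X6.38 Y8.90
G1 X5.38 Y8.17
G1 X5.00 Y7.00
G1 X5.38 Y5.83
G1 X6.38 Y5.10
G1 X7.62 Y5.10
G1 X8.62 Y5.83
G1 X9.00 Y7.00
; layer 6
G0 Z17.14
G0 X8.00 Y7.00
G1 X7.81 Y7.59
G1 X7.31 Y7.95
G1 X6.69 Y7.95
G1 X6.19 Y7.59
G1 X6.00 Y7.00
G1 X6.19 Y6.41
G1 X6.69 Y6.05
G1 X7.31 Y6.05
G1 X7.81 Y6.41
G1 X8.00 Y7.00
M2 ; end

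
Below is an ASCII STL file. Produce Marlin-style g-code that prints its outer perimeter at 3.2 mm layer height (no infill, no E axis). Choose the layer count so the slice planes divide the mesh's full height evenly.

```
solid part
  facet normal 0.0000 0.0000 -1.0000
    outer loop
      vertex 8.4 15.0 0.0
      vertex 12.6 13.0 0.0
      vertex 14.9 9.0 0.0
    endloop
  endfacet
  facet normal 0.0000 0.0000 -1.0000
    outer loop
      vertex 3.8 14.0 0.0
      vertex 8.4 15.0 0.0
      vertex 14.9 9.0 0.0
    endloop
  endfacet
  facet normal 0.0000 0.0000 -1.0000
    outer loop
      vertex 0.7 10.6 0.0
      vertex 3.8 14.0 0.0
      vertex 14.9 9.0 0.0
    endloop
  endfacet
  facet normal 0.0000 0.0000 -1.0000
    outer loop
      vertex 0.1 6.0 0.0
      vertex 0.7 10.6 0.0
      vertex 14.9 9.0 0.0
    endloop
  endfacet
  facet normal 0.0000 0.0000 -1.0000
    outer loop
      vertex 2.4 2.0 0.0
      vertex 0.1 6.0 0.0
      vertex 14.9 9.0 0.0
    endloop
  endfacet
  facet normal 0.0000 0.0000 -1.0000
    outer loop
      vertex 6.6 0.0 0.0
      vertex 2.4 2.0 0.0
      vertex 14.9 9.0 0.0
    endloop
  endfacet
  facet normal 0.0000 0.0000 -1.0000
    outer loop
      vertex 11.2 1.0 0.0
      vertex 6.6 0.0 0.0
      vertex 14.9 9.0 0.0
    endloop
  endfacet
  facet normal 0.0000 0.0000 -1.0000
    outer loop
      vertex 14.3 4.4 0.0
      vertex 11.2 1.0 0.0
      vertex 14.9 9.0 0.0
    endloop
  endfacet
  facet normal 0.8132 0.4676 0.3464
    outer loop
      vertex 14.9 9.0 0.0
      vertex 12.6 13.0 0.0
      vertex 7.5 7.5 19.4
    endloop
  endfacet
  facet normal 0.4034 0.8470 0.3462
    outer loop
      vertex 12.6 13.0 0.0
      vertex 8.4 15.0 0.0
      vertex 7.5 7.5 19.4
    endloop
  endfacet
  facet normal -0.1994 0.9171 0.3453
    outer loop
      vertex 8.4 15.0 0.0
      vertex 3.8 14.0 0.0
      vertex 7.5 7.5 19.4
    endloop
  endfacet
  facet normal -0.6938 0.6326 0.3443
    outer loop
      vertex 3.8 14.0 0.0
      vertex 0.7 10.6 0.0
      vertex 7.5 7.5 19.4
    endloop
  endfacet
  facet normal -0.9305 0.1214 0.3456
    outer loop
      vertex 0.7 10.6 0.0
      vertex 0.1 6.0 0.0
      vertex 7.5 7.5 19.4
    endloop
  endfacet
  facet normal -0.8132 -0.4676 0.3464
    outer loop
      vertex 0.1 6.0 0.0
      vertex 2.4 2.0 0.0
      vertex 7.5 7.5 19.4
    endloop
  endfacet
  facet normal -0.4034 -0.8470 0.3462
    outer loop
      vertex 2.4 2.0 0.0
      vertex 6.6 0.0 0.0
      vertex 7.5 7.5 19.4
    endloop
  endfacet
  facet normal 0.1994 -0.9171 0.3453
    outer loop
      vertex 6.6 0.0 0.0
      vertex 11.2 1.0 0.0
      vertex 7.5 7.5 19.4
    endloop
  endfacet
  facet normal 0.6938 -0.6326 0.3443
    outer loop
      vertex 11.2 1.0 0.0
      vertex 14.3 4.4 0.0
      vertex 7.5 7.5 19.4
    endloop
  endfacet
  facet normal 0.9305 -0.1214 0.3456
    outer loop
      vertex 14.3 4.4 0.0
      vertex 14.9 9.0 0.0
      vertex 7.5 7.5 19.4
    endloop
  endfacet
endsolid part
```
; perimeter-only toolpath
G21 ; units = mm
G90 ; absolute positioning
G28 ; home
; layer 1
G0 Z3.2
G0 X13.7 Y8.8
G1 X11.8 Y12.1
G1 X8.2 Y13.8
G1 X4.4 Y12.9
G1 X1.8 Y10.1
G1 X1.3 Y6.2
G1 X3.2 Y2.9
G1 X6.8 Y1.2
G1 X10.6 Y2.1
G1 X13.2 Y4.9
G1 X13.7 Y8.8
; layer 2
G0 Z6.5
G0 X12.4 Y8.5
G1 X10.9 Y11.2
G1 X8.1 Y12.5
G1 X5.0 Y11.8
G1 X3.0 Y9.6
G1 X2.6 Y6.5
G1 X4.1 Y3.8
G1 X6.9 Y2.5
G1 X10.0 Y3.2
G1 X12.0 Y5.4
G1 X12.4 Y8.5
; layer 3
G0 Z9.7
G0 X11.2 Y8.2
G1 X10.1 Y10.2
G1 X8.0 Y11.2
G1 X5.7 Y10.8
G1 X4.1 Y9.1
G1 X3.8 Y6.8
G1 X5.0 Y4.8
G1 X7.0 Y3.8
G1 X9.3 Y4.2
G1 X10.9 Y6.0
G1 X11.2 Y8.2
; layer 4
G0 Z12.9
G0 X10.0 Y8.0
G1 X9.2 Y9.3
G1 X7.8 Y10.0
G1 X6.3 Y9.7
G1 X5.2 Y8.5
G1 X5.0 Y7.0
G1 X5.8 Y5.7
G1 X7.2 Y5.0
G1 X8.7 Y5.3
G1 X9.8 Y6.5
G1 X10.0 Y8.0
; layer 5
G0 Z16.2
G0 X8.7 Y7.8
G1 X8.3 Y8.4
G1 X7.6 Y8.8
G1 X6.9 Y8.6
G1 X6.4 Y8.0
G1 X6.3 Y7.2
G1 X6.6 Y6.6
G1 X7.3 Y6.2
G1 X8.1 Y6.4
G1 X8.6 Y7.0
G1 X8.7 Y7.8
M2 ; end

The solid is a regular 10-sided pyramid, base circumscribed radius ≈ 7.5 mm, apex at z ≈ 19.4 mm. Slicing at Δz = 3.2 mm — 6 equal slices spanning the solid's height, so layer i sits at z = i·h/6 — gives 5 non-empty perimeters. Each is a 10-segment closed polygon; G0 lifts to the layer z and rapids to the start vertex, then G1 traces the edges. The cross-section shrinks linearly with z (the slice at the apex is degenerate and omitted).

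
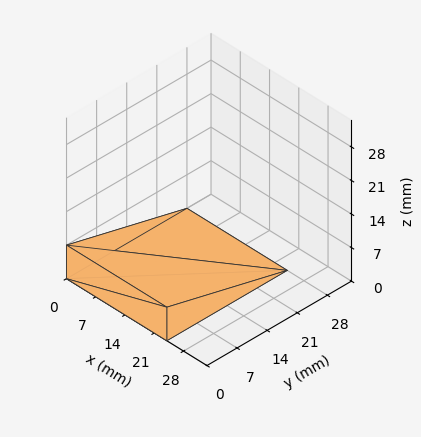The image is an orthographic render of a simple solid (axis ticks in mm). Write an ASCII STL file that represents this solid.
Reading the render: the shape is a wedge (ramp): 24 × 28 mm base, rising to 7 mm along the y=0 edge and sloping linearly to z=0 at y=28 (dimensions read to the nearest mm from the axis ticks). For the STL, each face is triangulated and given an outward normal.

solid part
  facet normal 0.0000 0.0000 -1.0000
    outer loop
      vertex 24.0 28.0 0.0
      vertex 24.0 0.0 0.0
      vertex 0.0 0.0 0.0
    endloop
  endfacet
  facet normal 0.0000 0.0000 -1.0000
    outer loop
      vertex 0.0 28.0 0.0
      vertex 24.0 28.0 0.0
      vertex 0.0 0.0 0.0
    endloop
  endfacet
  facet normal 0.0000 -1.0000 0.0000
    outer loop
      vertex 0.0 0.0 0.0
      vertex 24.0 0.0 0.0
      vertex 24.0 0.0 7.0
    endloop
  endfacet
  facet normal 0.0000 -1.0000 0.0000
    outer loop
      vertex 0.0 0.0 0.0
      vertex 24.0 0.0 7.0
      vertex 0.0 0.0 7.0
    endloop
  endfacet
  facet normal 0.0000 0.2425 0.9701
    outer loop
      vertex 0.0 0.0 7.0
      vertex 24.0 0.0 7.0
      vertex 24.0 28.0 0.0
    endloop
  endfacet
  facet normal 0.0000 0.2425 0.9701
    outer loop
      vertex 0.0 0.0 7.0
      vertex 24.0 28.0 0.0
      vertex 0.0 28.0 0.0
    endloop
  endfacet
  facet normal -1.0000 0.0000 0.0000
    outer loop
      vertex 0.0 0.0 7.0
      vertex 0.0 28.0 0.0
      vertex 0.0 0.0 0.0
    endloop
  endfacet
  facet normal 1.0000 0.0000 0.0000
    outer loop
      vertex 24.0 0.0 0.0
      vertex 24.0 28.0 0.0
      vertex 24.0 0.0 7.0
    endloop
  endfacet
endsolid part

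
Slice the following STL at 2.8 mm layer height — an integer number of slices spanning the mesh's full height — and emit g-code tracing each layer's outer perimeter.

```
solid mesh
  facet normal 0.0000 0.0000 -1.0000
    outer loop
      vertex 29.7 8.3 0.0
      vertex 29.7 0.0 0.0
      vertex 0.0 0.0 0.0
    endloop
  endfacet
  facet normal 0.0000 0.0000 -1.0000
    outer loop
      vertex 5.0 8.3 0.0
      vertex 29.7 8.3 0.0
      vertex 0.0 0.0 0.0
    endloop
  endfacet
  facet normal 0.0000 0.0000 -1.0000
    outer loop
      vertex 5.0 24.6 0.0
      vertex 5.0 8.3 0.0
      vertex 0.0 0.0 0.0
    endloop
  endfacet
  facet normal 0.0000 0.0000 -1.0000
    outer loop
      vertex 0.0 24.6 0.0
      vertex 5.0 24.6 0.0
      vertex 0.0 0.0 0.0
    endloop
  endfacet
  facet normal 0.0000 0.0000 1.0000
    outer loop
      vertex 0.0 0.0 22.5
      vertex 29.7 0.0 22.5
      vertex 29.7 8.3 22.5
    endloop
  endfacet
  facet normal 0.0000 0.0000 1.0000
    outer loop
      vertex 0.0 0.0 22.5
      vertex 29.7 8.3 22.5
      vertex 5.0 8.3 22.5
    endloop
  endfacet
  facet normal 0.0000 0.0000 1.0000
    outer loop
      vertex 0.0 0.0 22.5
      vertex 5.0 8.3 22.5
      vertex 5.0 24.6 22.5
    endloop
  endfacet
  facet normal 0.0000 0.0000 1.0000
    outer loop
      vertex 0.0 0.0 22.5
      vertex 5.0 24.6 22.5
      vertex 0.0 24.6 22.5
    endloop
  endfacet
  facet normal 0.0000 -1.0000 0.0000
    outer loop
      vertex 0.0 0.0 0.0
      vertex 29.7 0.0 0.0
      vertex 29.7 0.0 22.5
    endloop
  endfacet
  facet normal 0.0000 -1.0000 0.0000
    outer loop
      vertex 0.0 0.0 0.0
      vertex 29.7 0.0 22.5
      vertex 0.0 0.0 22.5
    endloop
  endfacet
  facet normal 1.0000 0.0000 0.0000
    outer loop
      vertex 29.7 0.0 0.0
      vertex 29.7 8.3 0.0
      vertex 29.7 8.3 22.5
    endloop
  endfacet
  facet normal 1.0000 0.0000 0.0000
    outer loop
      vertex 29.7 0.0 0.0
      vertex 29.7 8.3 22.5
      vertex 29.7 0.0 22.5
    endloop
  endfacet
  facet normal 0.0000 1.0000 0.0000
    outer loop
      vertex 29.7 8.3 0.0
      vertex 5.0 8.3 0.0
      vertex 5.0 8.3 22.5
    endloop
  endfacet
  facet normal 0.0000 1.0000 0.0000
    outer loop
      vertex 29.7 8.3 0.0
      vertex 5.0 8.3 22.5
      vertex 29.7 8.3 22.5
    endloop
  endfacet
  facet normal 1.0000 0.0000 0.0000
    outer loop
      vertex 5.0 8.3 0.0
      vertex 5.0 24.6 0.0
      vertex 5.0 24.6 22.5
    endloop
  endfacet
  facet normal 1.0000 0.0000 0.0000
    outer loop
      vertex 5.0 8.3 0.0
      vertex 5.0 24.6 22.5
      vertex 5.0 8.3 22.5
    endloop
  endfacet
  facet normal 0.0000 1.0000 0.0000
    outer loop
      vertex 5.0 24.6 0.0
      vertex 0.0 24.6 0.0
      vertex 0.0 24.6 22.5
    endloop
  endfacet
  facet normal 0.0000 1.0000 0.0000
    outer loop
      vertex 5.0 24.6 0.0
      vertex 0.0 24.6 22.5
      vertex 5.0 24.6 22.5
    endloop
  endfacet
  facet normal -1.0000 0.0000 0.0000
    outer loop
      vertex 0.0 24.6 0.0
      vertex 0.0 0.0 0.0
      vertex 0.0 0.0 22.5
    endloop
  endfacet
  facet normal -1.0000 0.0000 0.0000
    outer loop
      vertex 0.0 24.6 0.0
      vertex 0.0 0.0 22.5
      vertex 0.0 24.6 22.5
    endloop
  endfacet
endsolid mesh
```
; perimeter-only toolpath
G21 ; units = mm
G90 ; absolute positioning
G28 ; home
; layer 1
G0 Z2.8
G0 X0.0 Y0.0
G1 X29.7 Y0.0
G1 X29.7 Y8.3
G1 X5.0 Y8.3
G1 X5.0 Y24.6
G1 X0.0 Y24.6
G1 X0.0 Y0.0
; layer 2
G0 Z5.6
G0 X0.0 Y0.0
G1 X29.7 Y0.0
G1 X29.7 Y8.3
G1 X5.0 Y8.3
G1 X5.0 Y24.6
G1 X0.0 Y24.6
G1 X0.0 Y0.0
; layer 3
G0 Z8.4
G0 X0.0 Y0.0
G1 X29.7 Y0.0
G1 X29.7 Y8.3
G1 X5.0 Y8.3
G1 X5.0 Y24.6
G1 X0.0 Y24.6
G1 X0.0 Y0.0
; layer 4
G0 Z11.2
G0 X0.0 Y0.0
G1 X29.7 Y0.0
G1 X29.7 Y8.3
G1 X5.0 Y8.3
G1 X5.0 Y24.6
G1 X0.0 Y24.6
G1 X0.0 Y0.0
; layer 5
G0 Z14.1
G0 X0.0 Y0.0
G1 X29.7 Y0.0
G1 X29.7 Y8.3
G1 X5.0 Y8.3
G1 X5.0 Y24.6
G1 X0.0 Y24.6
G1 X0.0 Y0.0
; layer 6
G0 Z16.9
G0 X0.0 Y0.0
G1 X29.7 Y0.0
G1 X29.7 Y8.3
G1 X5.0 Y8.3
G1 X5.0 Y24.6
G1 X0.0 Y24.6
G1 X0.0 Y0.0
; layer 7
G0 Z19.7
G0 X0.0 Y0.0
G1 X29.7 Y0.0
G1 X29.7 Y8.3
G1 X5.0 Y8.3
G1 X5.0 Y24.6
G1 X0.0 Y24.6
G1 X0.0 Y0.0
; layer 8
G0 Z22.5
G0 X0.0 Y0.0
G1 X29.7 Y0.0
G1 X29.7 Y8.3
G1 X5.0 Y8.3
G1 X5.0 Y24.6
G1 X0.0 Y24.6
G1 X0.0 Y0.0
M2 ; end

The solid is an L-shaped prism: outer 29.7 × 24.6 mm, arm thicknesses ≈ 8.3 mm (horizontal) and 5 mm (vertical), extruded 22.5 mm in z. Slicing at Δz = 2.8 mm — 8 equal slices spanning the solid's height, so layer i sits at z = i·h/8 — gives 8 non-empty perimeters. Each is a 6-segment closed polygon; G0 lifts to the layer z and rapids to the start vertex, then G1 traces the edges.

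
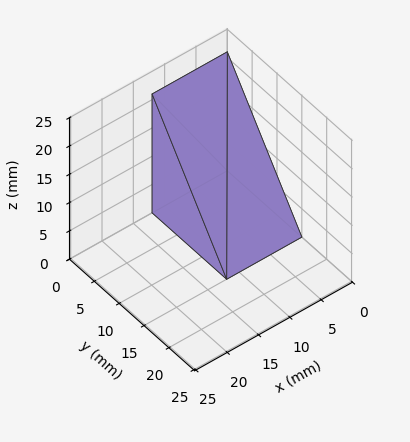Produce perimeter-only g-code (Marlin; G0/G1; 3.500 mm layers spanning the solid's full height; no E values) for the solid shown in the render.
Reading the render: the shape is a wedge (ramp): 12 × 15 mm base, rising to 21 mm along the y=0 edge and sloping linearly to z=0 at y=15 (dimensions read to the nearest mm from the axis ticks). For the g-code, the solid's height is divided into equal slices at the stated Δz and each level perimeter traced with G1 moves after a G0 lift.

; perimeter-only toolpath
G21 ; units = mm
G90 ; absolute positioning
G28 ; home
; layer 1
G0 Z3.500
G0 X0.000 Y0.000
G1 X12.000 Y0.000
G1 X12.000 Y12.500
G1 X0.000 Y12.500
G1 X0.000 Y0.000
; layer 2
G0 Z7.000
G0 X0.000 Y0.000
G1 X12.000 Y0.000
G1 X12.000 Y10.000
G1 X0.000 Y10.000
G1 X0.000 Y0.000
; layer 3
G0 Z10.500
G0 X0.000 Y0.000
G1 X12.000 Y0.000
G1 X12.000 Y7.500
G1 X0.000 Y7.500
G1 X0.000 Y0.000
; layer 4
G0 Z14.000
G0 X0.000 Y0.000
G1 X12.000 Y0.000
G1 X12.000 Y5.000
G1 X0.000 Y5.000
G1 X0.000 Y0.000
; layer 5
G0 Z17.500
G0 X0.000 Y0.000
G1 X12.000 Y0.000
G1 X12.000 Y2.500
G1 X0.000 Y2.500
G1 X0.000 Y0.000
M2 ; end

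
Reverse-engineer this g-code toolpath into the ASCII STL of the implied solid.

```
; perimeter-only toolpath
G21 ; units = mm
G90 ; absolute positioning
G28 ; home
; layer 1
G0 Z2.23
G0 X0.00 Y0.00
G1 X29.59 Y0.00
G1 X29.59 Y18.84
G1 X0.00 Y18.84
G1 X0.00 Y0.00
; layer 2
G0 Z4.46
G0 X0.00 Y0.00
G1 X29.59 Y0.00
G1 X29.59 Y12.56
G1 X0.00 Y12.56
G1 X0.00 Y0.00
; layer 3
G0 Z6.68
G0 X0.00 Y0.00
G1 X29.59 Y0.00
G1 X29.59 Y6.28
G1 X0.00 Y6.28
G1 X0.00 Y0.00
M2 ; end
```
solid part
  facet normal 0.0000 0.0000 -1.0000
    outer loop
      vertex 29.59 25.12 0.00
      vertex 29.59 0.00 0.00
      vertex 0.00 0.00 0.00
    endloop
  endfacet
  facet normal 0.0000 0.0000 -1.0000
    outer loop
      vertex 0.00 25.12 0.00
      vertex 29.59 25.12 0.00
      vertex 0.00 0.00 0.00
    endloop
  endfacet
  facet normal 0.0000 -1.0000 0.0000
    outer loop
      vertex 0.00 0.00 0.00
      vertex 29.59 0.00 0.00
      vertex 29.59 0.00 8.91
    endloop
  endfacet
  facet normal 0.0000 -1.0000 0.0000
    outer loop
      vertex 0.00 0.00 0.00
      vertex 29.59 0.00 8.91
      vertex 0.00 0.00 8.91
    endloop
  endfacet
  facet normal 0.0000 0.3343 0.9425
    outer loop
      vertex 0.00 0.00 8.91
      vertex 29.59 0.00 8.91
      vertex 29.59 25.12 0.00
    endloop
  endfacet
  facet normal 0.0000 0.3343 0.9425
    outer loop
      vertex 0.00 0.00 8.91
      vertex 29.59 25.12 0.00
      vertex 0.00 25.12 0.00
    endloop
  endfacet
  facet normal -1.0000 0.0000 0.0000
    outer loop
      vertex 0.00 0.00 8.91
      vertex 0.00 25.12 0.00
      vertex 0.00 0.00 0.00
    endloop
  endfacet
  facet normal 1.0000 0.0000 0.0000
    outer loop
      vertex 29.59 0.00 0.00
      vertex 29.59 25.12 0.00
      vertex 29.59 0.00 8.91
    endloop
  endfacet
endsolid part

The G0 Z moves step by Δz≈2.23 mm. The G1 loops shrink linearly with z, so the solid tapers from its base footprint up to z≈8.91. Closing with a flat bottom cap and the tapered top and triangulating gives 8 facets — a wedge (ramp): 29.6 × 25.1 mm base, rising to 8.91 mm along the y=0 edge and sloping linearly to z=0 at y=25.1.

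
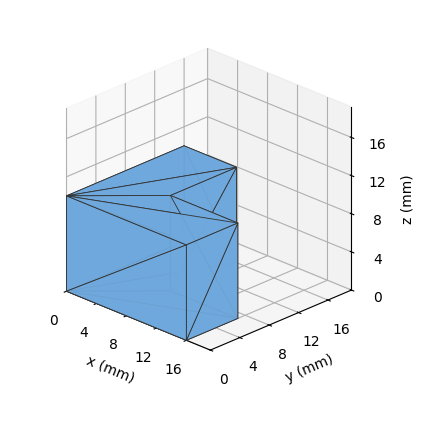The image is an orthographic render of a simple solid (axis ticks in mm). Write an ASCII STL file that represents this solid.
Reading the render: the shape is an L-shaped prism: outer 16 × 16 mm, arm thicknesses ≈ 7 mm (horizontal) and 7 mm (vertical), extruded 10 mm in z (dimensions read to the nearest mm from the axis ticks). For the STL, each face is triangulated and given an outward normal.

solid part
  facet normal 0.0000 0.0000 -1.0000
    outer loop
      vertex 16.00 7.00 0.00
      vertex 16.00 0.00 0.00
      vertex 0.00 0.00 0.00
    endloop
  endfacet
  facet normal 0.0000 0.0000 -1.0000
    outer loop
      vertex 7.00 7.00 0.00
      vertex 16.00 7.00 0.00
      vertex 0.00 0.00 0.00
    endloop
  endfacet
  facet normal 0.0000 0.0000 -1.0000
    outer loop
      vertex 7.00 16.00 0.00
      vertex 7.00 7.00 0.00
      vertex 0.00 0.00 0.00
    endloop
  endfacet
  facet normal 0.0000 0.0000 -1.0000
    outer loop
      vertex 0.00 16.00 0.00
      vertex 7.00 16.00 0.00
      vertex 0.00 0.00 0.00
    endloop
  endfacet
  facet normal 0.0000 0.0000 1.0000
    outer loop
      vertex 0.00 0.00 10.00
      vertex 16.00 0.00 10.00
      vertex 16.00 7.00 10.00
    endloop
  endfacet
  facet normal 0.0000 0.0000 1.0000
    outer loop
      vertex 0.00 0.00 10.00
      vertex 16.00 7.00 10.00
      vertex 7.00 7.00 10.00
    endloop
  endfacet
  facet normal 0.0000 0.0000 1.0000
    outer loop
      vertex 0.00 0.00 10.00
      vertex 7.00 7.00 10.00
      vertex 7.00 16.00 10.00
    endloop
  endfacet
  facet normal 0.0000 0.0000 1.0000
    outer loop
      vertex 0.00 0.00 10.00
      vertex 7.00 16.00 10.00
      vertex 0.00 16.00 10.00
    endloop
  endfacet
  facet normal 0.0000 -1.0000 0.0000
    outer loop
      vertex 0.00 0.00 0.00
      vertex 16.00 0.00 0.00
      vertex 16.00 0.00 10.00
    endloop
  endfacet
  facet normal 0.0000 -1.0000 0.0000
    outer loop
      vertex 0.00 0.00 0.00
      vertex 16.00 0.00 10.00
      vertex 0.00 0.00 10.00
    endloop
  endfacet
  facet normal 1.0000 0.0000 0.0000
    outer loop
      vertex 16.00 0.00 0.00
      vertex 16.00 7.00 0.00
      vertex 16.00 7.00 10.00
    endloop
  endfacet
  facet normal 1.0000 0.0000 0.0000
    outer loop
      vertex 16.00 0.00 0.00
      vertex 16.00 7.00 10.00
      vertex 16.00 0.00 10.00
    endloop
  endfacet
  facet normal 0.0000 1.0000 0.0000
    outer loop
      vertex 16.00 7.00 0.00
      vertex 7.00 7.00 0.00
      vertex 7.00 7.00 10.00
    endloop
  endfacet
  facet normal 0.0000 1.0000 0.0000
    outer loop
      vertex 16.00 7.00 0.00
      vertex 7.00 7.00 10.00
      vertex 16.00 7.00 10.00
    endloop
  endfacet
  facet normal 1.0000 0.0000 0.0000
    outer loop
      vertex 7.00 7.00 0.00
      vertex 7.00 16.00 0.00
      vertex 7.00 16.00 10.00
    endloop
  endfacet
  facet normal 1.0000 0.0000 0.0000
    outer loop
      vertex 7.00 7.00 0.00
      vertex 7.00 16.00 10.00
      vertex 7.00 7.00 10.00
    endloop
  endfacet
  facet normal 0.0000 1.0000 0.0000
    outer loop
      vertex 7.00 16.00 0.00
      vertex 0.00 16.00 0.00
      vertex 0.00 16.00 10.00
    endloop
  endfacet
  facet normal 0.0000 1.0000 0.0000
    outer loop
      vertex 7.00 16.00 0.00
      vertex 0.00 16.00 10.00
      vertex 7.00 16.00 10.00
    endloop
  endfacet
  facet normal -1.0000 0.0000 0.0000
    outer loop
      vertex 0.00 16.00 0.00
      vertex 0.00 0.00 0.00
      vertex 0.00 0.00 10.00
    endloop
  endfacet
  facet normal -1.0000 0.0000 0.0000
    outer loop
      vertex 0.00 16.00 0.00
      vertex 0.00 0.00 10.00
      vertex 0.00 16.00 10.00
    endloop
  endfacet
endsolid part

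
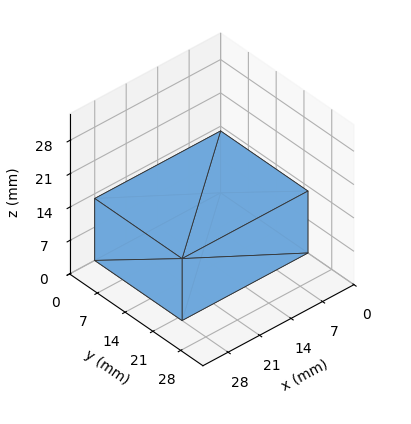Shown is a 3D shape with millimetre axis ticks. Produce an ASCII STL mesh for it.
Reading the render: the shape is a rectangular box, roughly 28 × 22 mm footprint and 13 mm tall (dimensions read to the nearest mm from the axis ticks). For the STL, each face is triangulated and given an outward normal.

solid part
  facet normal 0.0000 0.0000 -1.0000
    outer loop
      vertex 28.000 22.000 0.000
      vertex 28.000 0.000 0.000
      vertex 0.000 0.000 0.000
    endloop
  endfacet
  facet normal 0.0000 0.0000 -1.0000
    outer loop
      vertex 0.000 22.000 0.000
      vertex 28.000 22.000 0.000
      vertex 0.000 0.000 0.000
    endloop
  endfacet
  facet normal 0.0000 0.0000 1.0000
    outer loop
      vertex 0.000 0.000 13.000
      vertex 28.000 0.000 13.000
      vertex 28.000 22.000 13.000
    endloop
  endfacet
  facet normal 0.0000 0.0000 1.0000
    outer loop
      vertex 0.000 0.000 13.000
      vertex 28.000 22.000 13.000
      vertex 0.000 22.000 13.000
    endloop
  endfacet
  facet normal 0.0000 -1.0000 0.0000
    outer loop
      vertex 0.000 0.000 0.000
      vertex 28.000 0.000 0.000
      vertex 28.000 0.000 13.000
    endloop
  endfacet
  facet normal 0.0000 -1.0000 0.0000
    outer loop
      vertex 0.000 0.000 0.000
      vertex 28.000 0.000 13.000
      vertex 0.000 0.000 13.000
    endloop
  endfacet
  facet normal 0.0000 1.0000 0.0000
    outer loop
      vertex 28.000 22.000 13.000
      vertex 28.000 22.000 0.000
      vertex 0.000 22.000 0.000
    endloop
  endfacet
  facet normal 0.0000 1.0000 0.0000
    outer loop
      vertex 0.000 22.000 13.000
      vertex 28.000 22.000 13.000
      vertex 0.000 22.000 0.000
    endloop
  endfacet
  facet normal -1.0000 0.0000 0.0000
    outer loop
      vertex 0.000 22.000 13.000
      vertex 0.000 22.000 0.000
      vertex 0.000 0.000 0.000
    endloop
  endfacet
  facet normal -1.0000 0.0000 0.0000
    outer loop
      vertex 0.000 0.000 13.000
      vertex 0.000 22.000 13.000
      vertex 0.000 0.000 0.000
    endloop
  endfacet
  facet normal 1.0000 0.0000 0.0000
    outer loop
      vertex 28.000 0.000 0.000
      vertex 28.000 22.000 0.000
      vertex 28.000 22.000 13.000
    endloop
  endfacet
  facet normal 1.0000 0.0000 0.0000
    outer loop
      vertex 28.000 0.000 0.000
      vertex 28.000 22.000 13.000
      vertex 28.000 0.000 13.000
    endloop
  endfacet
endsolid part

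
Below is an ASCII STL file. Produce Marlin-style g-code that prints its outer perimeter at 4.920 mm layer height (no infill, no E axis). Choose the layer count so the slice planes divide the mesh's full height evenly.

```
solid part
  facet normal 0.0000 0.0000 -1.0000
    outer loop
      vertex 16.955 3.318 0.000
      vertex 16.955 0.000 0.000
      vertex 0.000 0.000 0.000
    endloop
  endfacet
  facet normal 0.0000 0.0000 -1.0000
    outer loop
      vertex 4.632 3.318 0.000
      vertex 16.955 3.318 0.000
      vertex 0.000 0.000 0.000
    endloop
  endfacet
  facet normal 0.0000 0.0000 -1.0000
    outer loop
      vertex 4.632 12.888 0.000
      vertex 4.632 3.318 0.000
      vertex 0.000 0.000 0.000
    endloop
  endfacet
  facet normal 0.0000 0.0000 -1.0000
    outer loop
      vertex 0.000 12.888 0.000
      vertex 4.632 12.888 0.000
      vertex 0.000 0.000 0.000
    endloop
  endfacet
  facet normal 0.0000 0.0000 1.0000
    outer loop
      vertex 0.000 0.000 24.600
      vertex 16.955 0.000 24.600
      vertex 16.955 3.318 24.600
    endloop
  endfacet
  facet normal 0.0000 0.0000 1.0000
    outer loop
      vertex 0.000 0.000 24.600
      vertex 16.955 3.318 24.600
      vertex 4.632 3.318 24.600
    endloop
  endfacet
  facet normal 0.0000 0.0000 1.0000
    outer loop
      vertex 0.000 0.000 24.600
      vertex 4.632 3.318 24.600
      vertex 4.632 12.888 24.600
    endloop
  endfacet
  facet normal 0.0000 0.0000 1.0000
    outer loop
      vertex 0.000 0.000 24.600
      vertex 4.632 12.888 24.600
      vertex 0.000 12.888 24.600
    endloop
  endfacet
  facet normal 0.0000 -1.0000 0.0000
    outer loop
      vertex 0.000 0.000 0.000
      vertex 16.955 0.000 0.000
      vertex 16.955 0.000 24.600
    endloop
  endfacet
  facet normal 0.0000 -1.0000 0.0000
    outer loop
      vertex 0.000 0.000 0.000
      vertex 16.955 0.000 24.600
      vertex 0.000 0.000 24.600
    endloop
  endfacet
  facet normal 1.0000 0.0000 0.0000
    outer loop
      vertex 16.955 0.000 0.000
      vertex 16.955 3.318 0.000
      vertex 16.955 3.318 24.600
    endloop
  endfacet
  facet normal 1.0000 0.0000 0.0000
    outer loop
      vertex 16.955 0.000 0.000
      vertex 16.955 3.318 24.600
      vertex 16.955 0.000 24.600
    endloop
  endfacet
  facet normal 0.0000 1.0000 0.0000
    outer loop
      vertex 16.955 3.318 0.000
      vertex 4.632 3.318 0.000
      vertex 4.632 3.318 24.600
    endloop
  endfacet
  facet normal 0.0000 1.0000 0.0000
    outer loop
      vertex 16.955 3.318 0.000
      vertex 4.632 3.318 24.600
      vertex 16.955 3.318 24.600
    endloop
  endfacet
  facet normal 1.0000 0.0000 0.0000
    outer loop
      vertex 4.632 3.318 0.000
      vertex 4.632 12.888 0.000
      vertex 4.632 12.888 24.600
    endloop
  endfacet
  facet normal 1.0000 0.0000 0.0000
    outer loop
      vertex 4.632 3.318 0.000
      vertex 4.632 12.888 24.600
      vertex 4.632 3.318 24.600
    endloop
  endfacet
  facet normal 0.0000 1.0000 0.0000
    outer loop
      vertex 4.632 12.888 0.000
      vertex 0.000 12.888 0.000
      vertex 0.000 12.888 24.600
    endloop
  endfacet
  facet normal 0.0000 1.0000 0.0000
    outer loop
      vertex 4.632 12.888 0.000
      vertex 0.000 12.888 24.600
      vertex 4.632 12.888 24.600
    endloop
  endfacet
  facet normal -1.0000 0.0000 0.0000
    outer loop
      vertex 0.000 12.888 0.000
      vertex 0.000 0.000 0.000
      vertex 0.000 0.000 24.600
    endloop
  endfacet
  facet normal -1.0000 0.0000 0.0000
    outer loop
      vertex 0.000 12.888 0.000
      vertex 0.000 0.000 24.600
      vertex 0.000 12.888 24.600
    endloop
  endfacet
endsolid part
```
; perimeter-only toolpath
G21 ; units = mm
G90 ; absolute positioning
G28 ; home
; layer 1
G0 Z4.920
G0 X0.000 Y0.000
G1 X16.955 Y0.000
G1 X16.955 Y3.318
G1 X4.632 Y3.318
G1 X4.632 Y12.888
G1 X0.000 Y12.888
G1 X0.000 Y0.000
; layer 2
G0 Z9.840
G0 X0.000 Y0.000
G1 X16.955 Y0.000
G1 X16.955 Y3.318
G1 X4.632 Y3.318
G1 X4.632 Y12.888
G1 X0.000 Y12.888
G1 X0.000 Y0.000
; layer 3
G0 Z14.760
G0 X0.000 Y0.000
G1 X16.955 Y0.000
G1 X16.955 Y3.318
G1 X4.632 Y3.318
G1 X4.632 Y12.888
G1 X0.000 Y12.888
G1 X0.000 Y0.000
; layer 4
G0 Z19.680
G0 X0.000 Y0.000
G1 X16.955 Y0.000
G1 X16.955 Y3.318
G1 X4.632 Y3.318
G1 X4.632 Y12.888
G1 X0.000 Y12.888
G1 X0.000 Y0.000
; layer 5
G0 Z24.600
G0 X0.000 Y0.000
G1 X16.955 Y0.000
G1 X16.955 Y3.318
G1 X4.632 Y3.318
G1 X4.632 Y12.888
G1 X0.000 Y12.888
G1 X0.000 Y0.000
M2 ; end

The solid is an L-shaped prism: outer 17 × 12.9 mm, arm thicknesses ≈ 3.32 mm (horizontal) and 4.63 mm (vertical), extruded 24.6 mm in z. Slicing at Δz = 4.920 mm — 5 equal slices spanning the solid's height, so layer i sits at z = i·h/5 — gives 5 non-empty perimeters. Each is a 6-segment closed polygon; G0 lifts to the layer z and rapids to the start vertex, then G1 traces the edges.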